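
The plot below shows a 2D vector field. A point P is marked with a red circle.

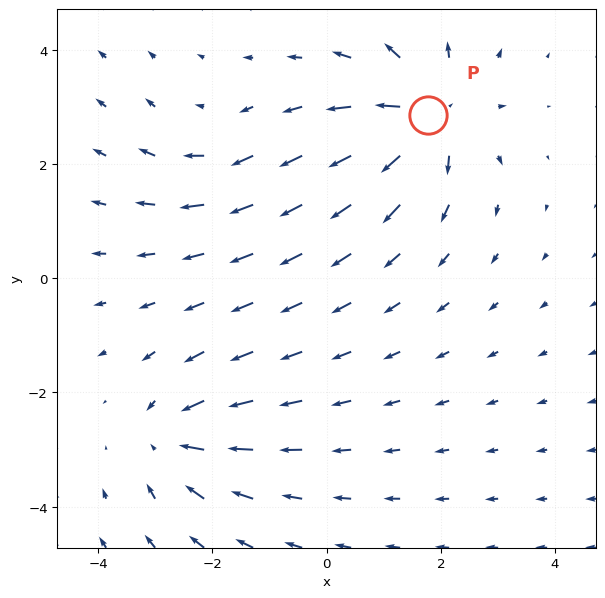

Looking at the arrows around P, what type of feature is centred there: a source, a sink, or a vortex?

At P (1.8, 2.9) the arrows spread outward. Divergence about +6, curl ≈0 — positive divergence with near-zero curl is a source.

source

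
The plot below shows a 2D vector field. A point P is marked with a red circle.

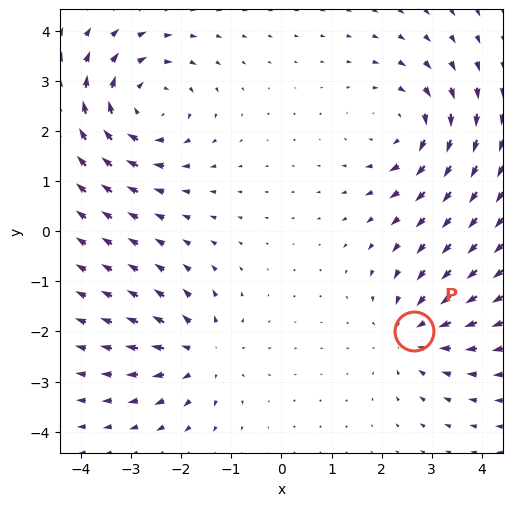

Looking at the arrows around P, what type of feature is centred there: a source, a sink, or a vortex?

At P (2.6, -2.0) the arrows converge inward. Divergence about -3, curl ≈0 — negative divergence with near-zero curl is a sink.

sink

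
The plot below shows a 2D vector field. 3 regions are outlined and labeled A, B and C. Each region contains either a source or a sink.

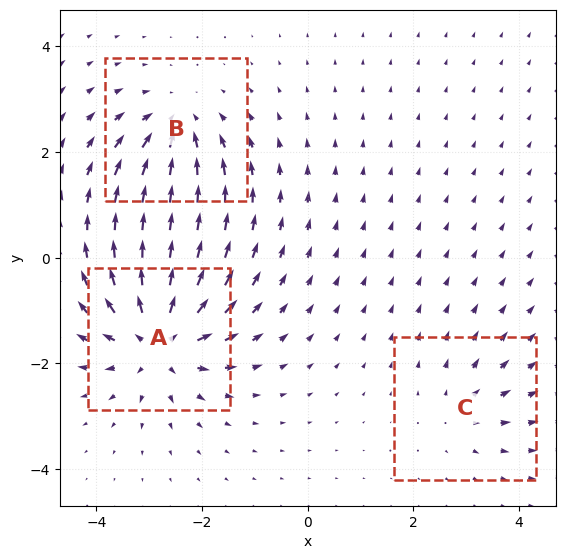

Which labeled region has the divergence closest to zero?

Divergence at each region's feature centre — A: about +6, B: about -4, C: about +2. Region C is closest to zero.

C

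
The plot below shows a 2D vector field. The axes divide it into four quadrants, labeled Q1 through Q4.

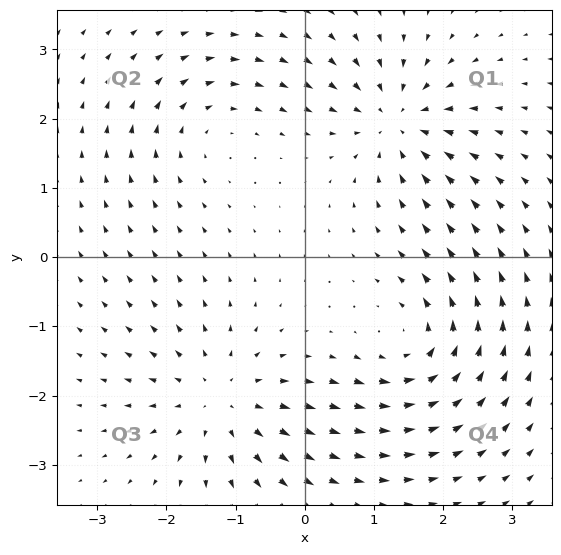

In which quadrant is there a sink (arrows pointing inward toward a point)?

The sink sits at approximately (1.3, 2.0), which lies in quadrant Q1. The divergence there is about -6, negative as expected for a sink.

Q1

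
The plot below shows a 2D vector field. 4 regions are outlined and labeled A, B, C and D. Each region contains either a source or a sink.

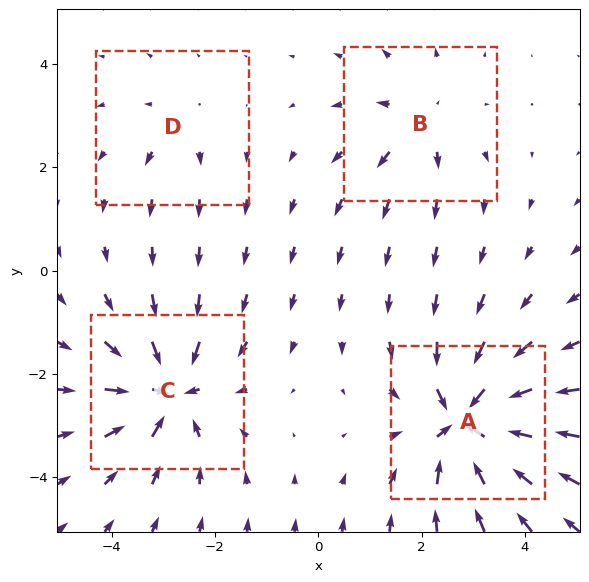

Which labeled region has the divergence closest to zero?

D

Divergence at each region's feature centre — A: about -7, B: about +4, C: about -6, D: about +2. Region D is closest to zero.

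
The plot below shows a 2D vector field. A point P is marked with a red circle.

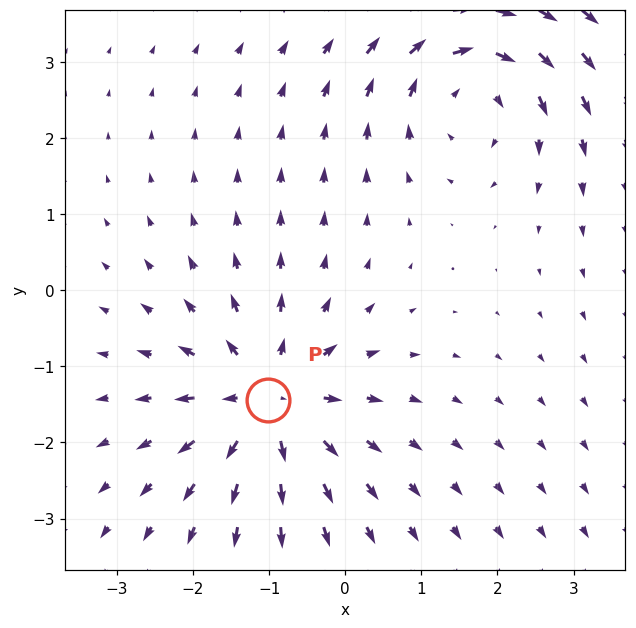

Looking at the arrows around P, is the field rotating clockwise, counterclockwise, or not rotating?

Near P at (-1.0, -1.4) the arrows show no circulation. The curl there is ≈0.

not rotating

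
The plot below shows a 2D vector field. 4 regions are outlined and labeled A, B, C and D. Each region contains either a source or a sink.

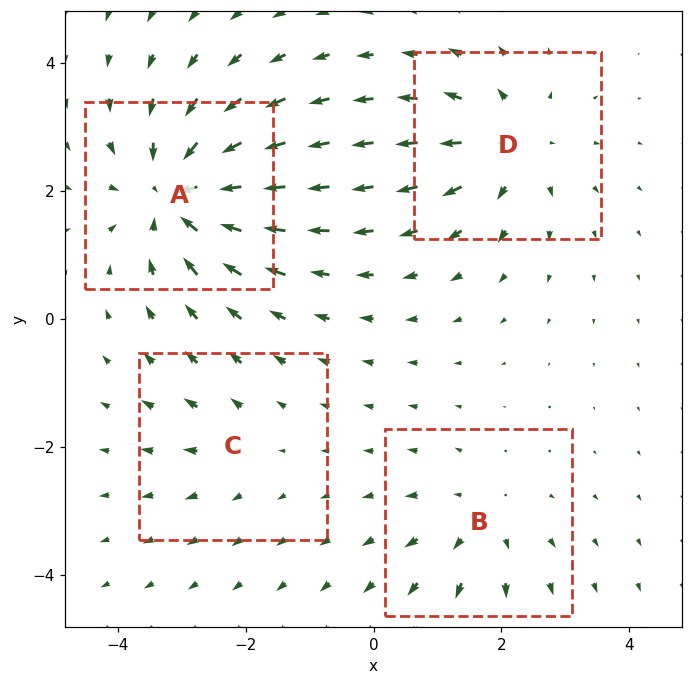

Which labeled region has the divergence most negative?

A

Divergence at each region's feature centre — A: about -7, B: about +3, C: about +2, D: about +5. Region A is most negative.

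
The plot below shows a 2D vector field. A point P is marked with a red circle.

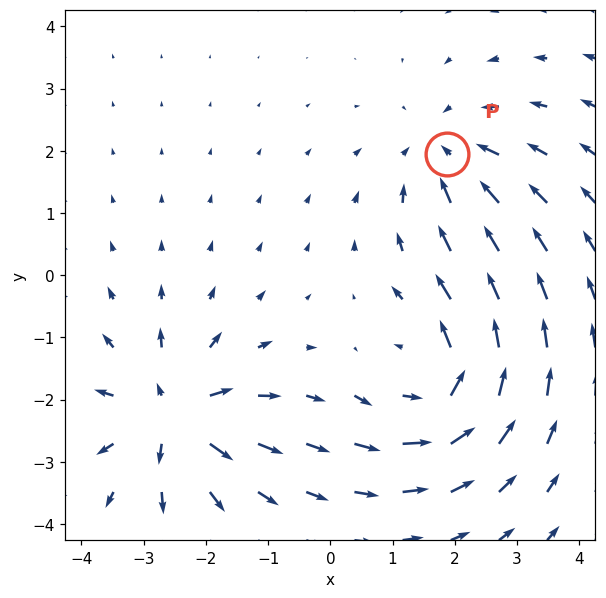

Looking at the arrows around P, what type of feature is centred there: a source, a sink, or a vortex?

At P (1.9, 1.9) the arrows converge inward. Divergence about -4, curl ≈0 — negative divergence with near-zero curl is a sink.

sink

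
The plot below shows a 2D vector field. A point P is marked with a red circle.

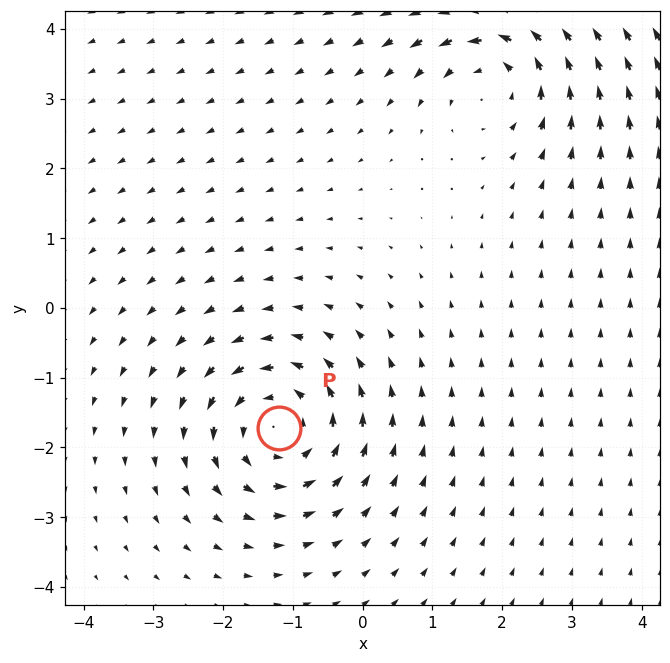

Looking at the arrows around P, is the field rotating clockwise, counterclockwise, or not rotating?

counterclockwise

Near P at (-1.2, -1.7) the arrows circulate counterclockwise. The curl (z-component) there is about +5; positive curl means counterclockwise rotation.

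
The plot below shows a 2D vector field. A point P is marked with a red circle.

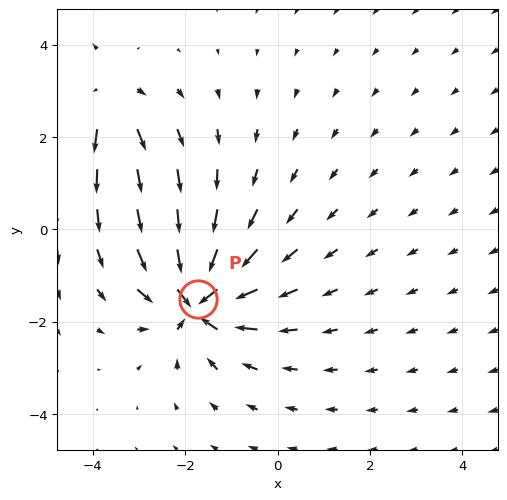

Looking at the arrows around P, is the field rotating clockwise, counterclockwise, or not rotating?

not rotating

Near P at (-1.7, -1.5) the arrows show no circulation. The curl there is ≈0.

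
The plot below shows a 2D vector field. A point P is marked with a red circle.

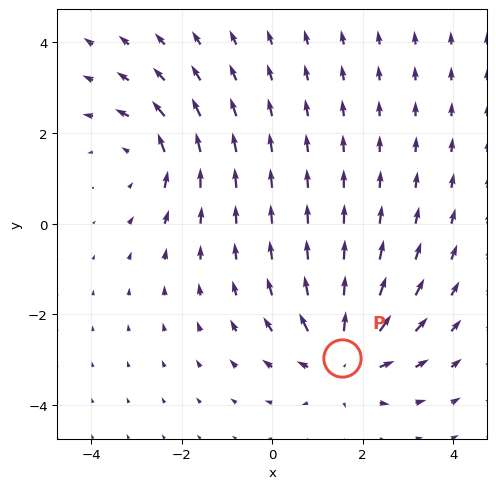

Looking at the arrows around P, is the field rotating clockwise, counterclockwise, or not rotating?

Near P at (1.5, -3.0) the arrows show no circulation. The curl there is ≈0.

not rotating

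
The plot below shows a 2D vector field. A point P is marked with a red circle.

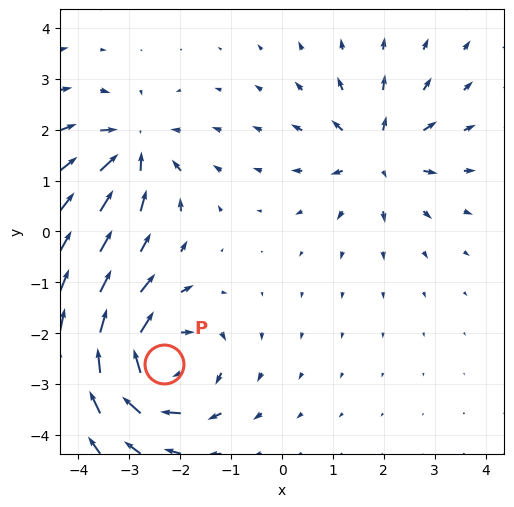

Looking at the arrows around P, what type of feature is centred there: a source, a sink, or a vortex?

At P (-2.3, -2.6) the arrows circulate clockwise. Divergence ≈0, curl about -5 — near-zero divergence with nonzero curl is a vortex.

vortex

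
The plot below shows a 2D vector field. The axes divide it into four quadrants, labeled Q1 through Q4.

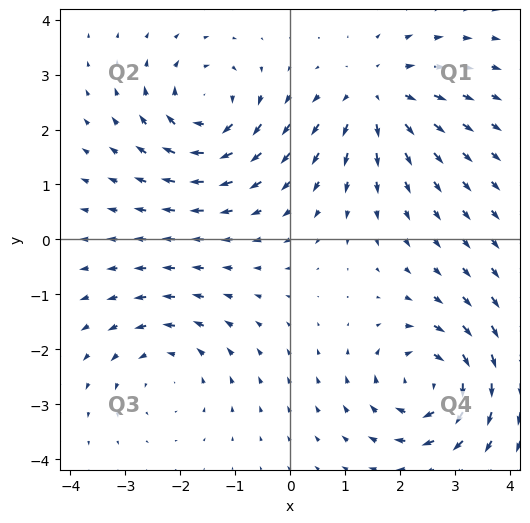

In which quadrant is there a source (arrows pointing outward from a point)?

Q1

The source sits at approximately (1.6, 2.6), which lies in quadrant Q1. The divergence there is about +5, positive as expected for a source.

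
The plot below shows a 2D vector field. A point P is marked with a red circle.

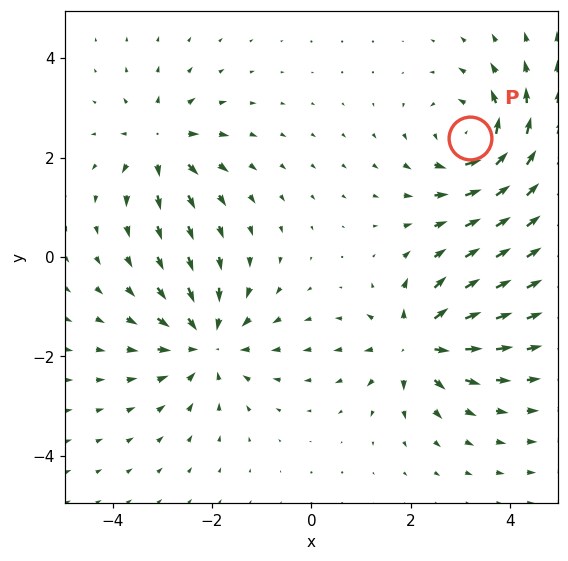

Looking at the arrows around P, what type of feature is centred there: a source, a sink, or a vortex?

At P (3.2, 2.4) the arrows circulate counterclockwise. Divergence ≈0, curl about +5 — near-zero divergence with nonzero curl is a vortex.

vortex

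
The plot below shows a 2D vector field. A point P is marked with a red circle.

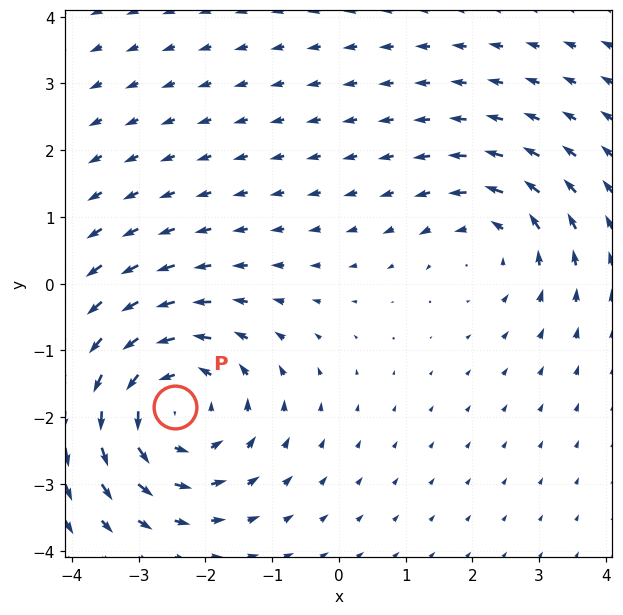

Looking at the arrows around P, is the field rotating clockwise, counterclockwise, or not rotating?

counterclockwise

Near P at (-2.5, -1.9) the arrows circulate counterclockwise. The curl (z-component) there is about +4; positive curl means counterclockwise rotation.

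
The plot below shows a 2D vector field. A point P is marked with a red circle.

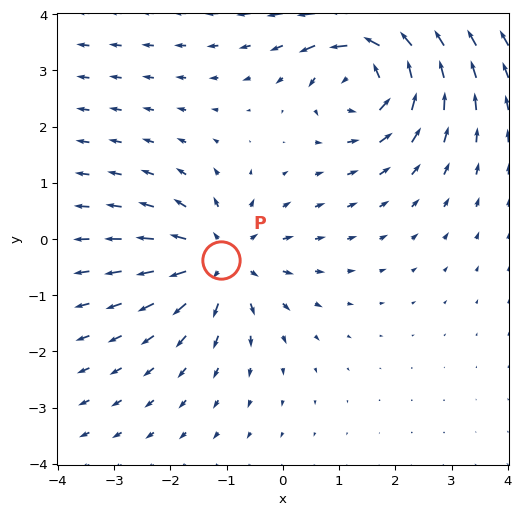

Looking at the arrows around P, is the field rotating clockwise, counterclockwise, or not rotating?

Near P at (-1.1, -0.4) the arrows show no circulation. The curl there is ≈0.

not rotating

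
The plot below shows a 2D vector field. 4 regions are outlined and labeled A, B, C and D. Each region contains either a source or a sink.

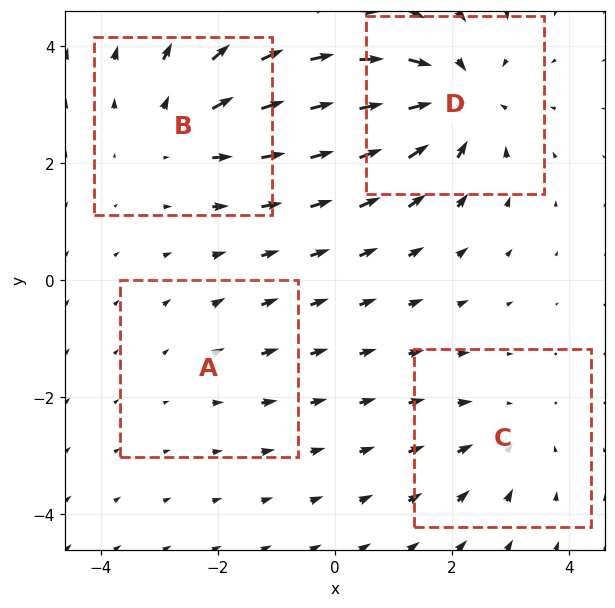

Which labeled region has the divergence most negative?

Divergence at each region's feature centre — A: about +2, B: about +4, C: about -3, D: about -6. Region D is most negative.

D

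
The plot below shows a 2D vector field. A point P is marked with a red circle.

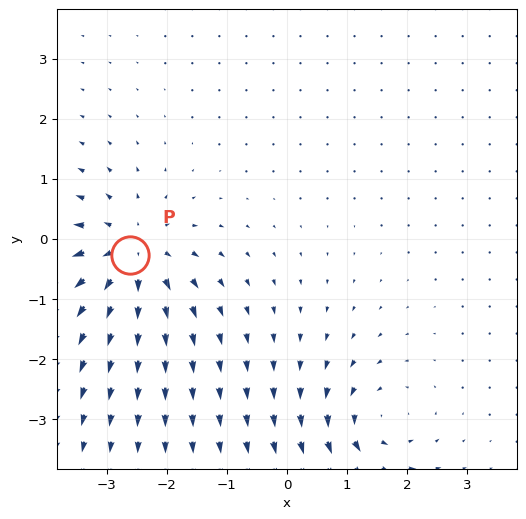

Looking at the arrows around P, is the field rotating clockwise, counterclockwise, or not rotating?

Near P at (-2.6, -0.3) the arrows show no circulation. The curl there is ≈0.

not rotating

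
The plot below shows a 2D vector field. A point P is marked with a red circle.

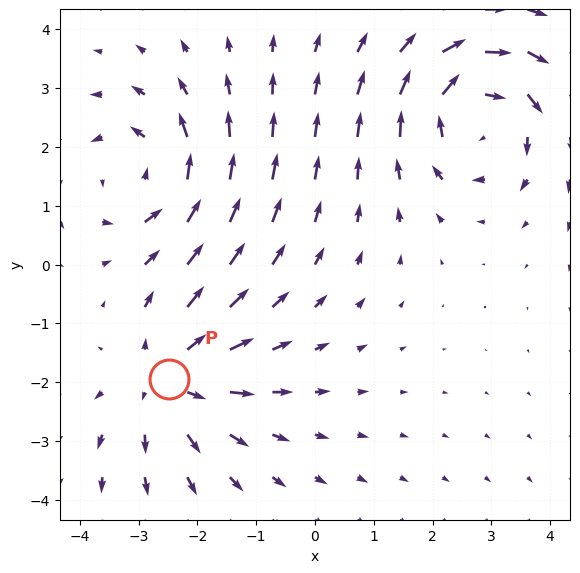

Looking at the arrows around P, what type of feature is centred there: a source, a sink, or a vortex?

At P (-2.5, -2.0) the arrows spread outward. Divergence about +4, curl ≈0 — positive divergence with near-zero curl is a source.

source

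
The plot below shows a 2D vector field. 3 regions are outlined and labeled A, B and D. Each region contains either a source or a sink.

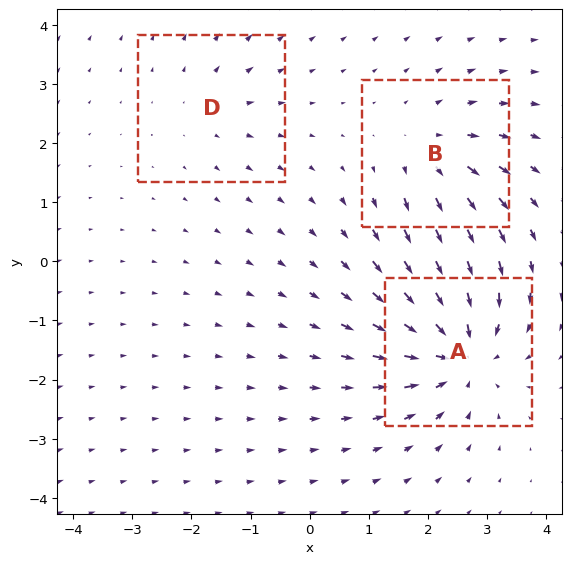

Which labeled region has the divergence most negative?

Divergence at each region's feature centre — A: about -6, B: about +3, D: about +2. Region A is most negative.

A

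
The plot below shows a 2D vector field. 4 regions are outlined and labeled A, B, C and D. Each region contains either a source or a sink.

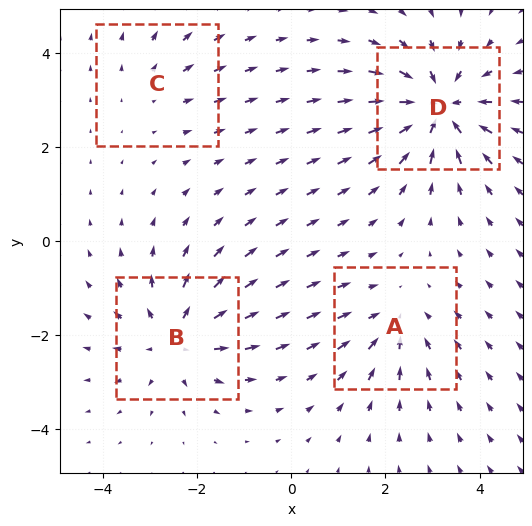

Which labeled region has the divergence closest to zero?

C

Divergence at each region's feature centre — A: about -3, B: about +5, C: about +2, D: about -6. Region C is closest to zero.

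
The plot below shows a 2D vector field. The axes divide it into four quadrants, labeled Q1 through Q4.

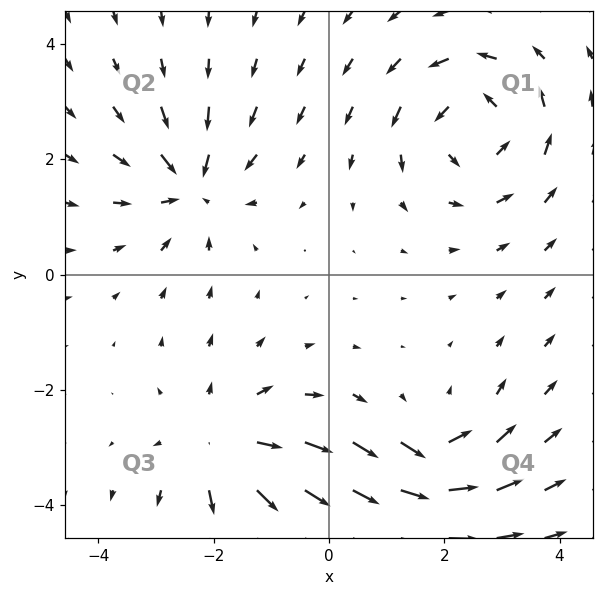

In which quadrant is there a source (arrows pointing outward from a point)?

Q3

The source sits at approximately (-1.8, -3.0), which lies in quadrant Q3. The divergence there is about +4, positive as expected for a source.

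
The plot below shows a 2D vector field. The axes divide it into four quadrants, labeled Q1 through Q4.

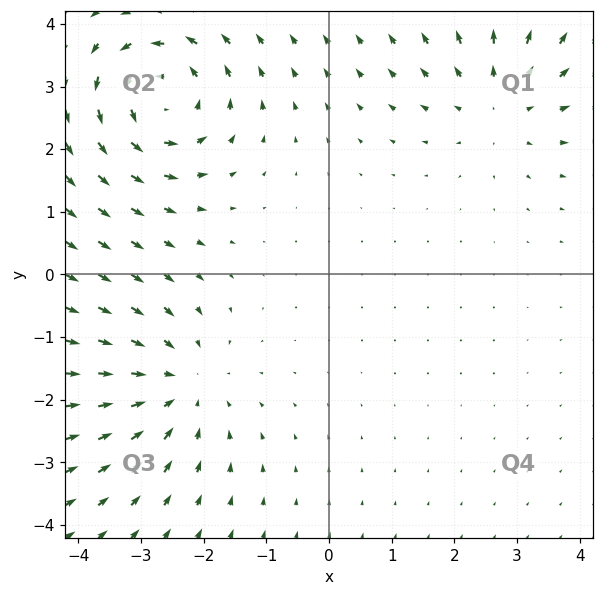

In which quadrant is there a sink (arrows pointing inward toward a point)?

The sink sits at approximately (-2.4, -1.8), which lies in quadrant Q3. The divergence there is about -3, negative as expected for a sink.

Q3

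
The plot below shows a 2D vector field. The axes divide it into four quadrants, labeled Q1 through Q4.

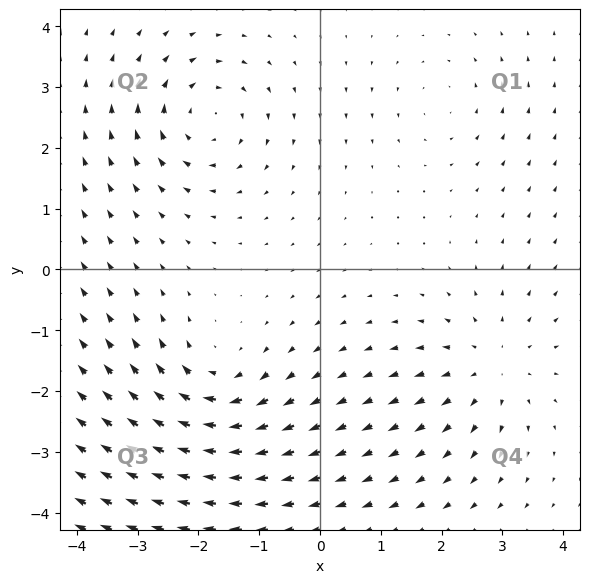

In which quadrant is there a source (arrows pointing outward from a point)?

The source sits at approximately (2.8, -1.6), which lies in quadrant Q4. The divergence there is about +3, positive as expected for a source.

Q4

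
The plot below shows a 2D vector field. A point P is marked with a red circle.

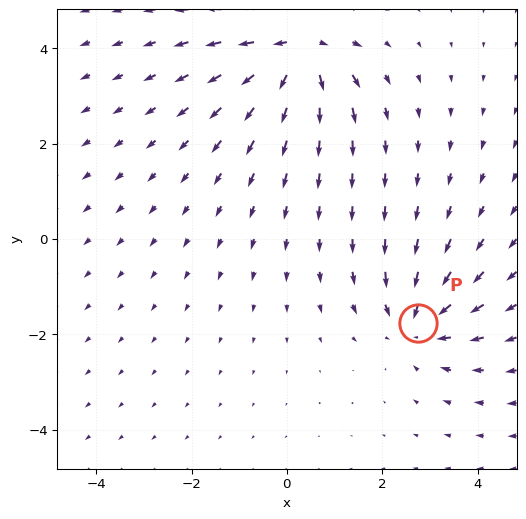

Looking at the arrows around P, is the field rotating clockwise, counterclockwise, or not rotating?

Near P at (2.7, -1.8) the arrows show no circulation. The curl there is ≈0.

not rotating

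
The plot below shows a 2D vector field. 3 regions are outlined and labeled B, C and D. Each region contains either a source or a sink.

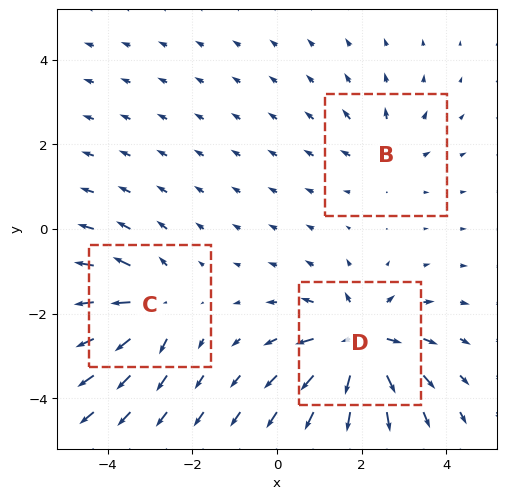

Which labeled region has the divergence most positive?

Divergence at each region's feature centre — B: about +2, C: about +4, D: about +5. Region D is most positive.

D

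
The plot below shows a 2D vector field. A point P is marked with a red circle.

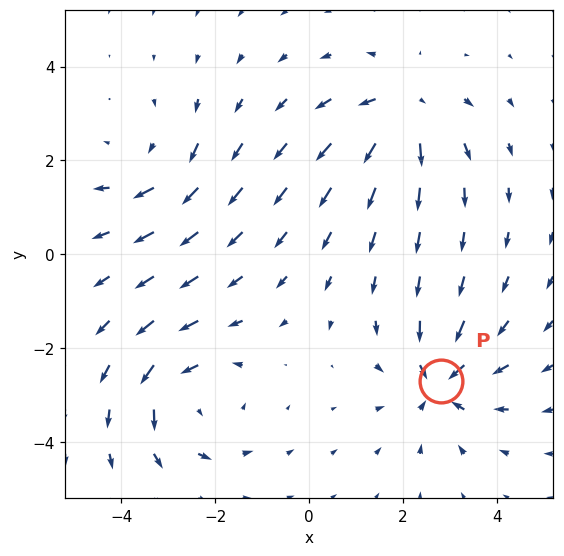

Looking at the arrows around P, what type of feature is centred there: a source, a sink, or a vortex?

sink

At P (2.8, -2.7) the arrows converge inward. Divergence about -5, curl ≈0 — negative divergence with near-zero curl is a sink.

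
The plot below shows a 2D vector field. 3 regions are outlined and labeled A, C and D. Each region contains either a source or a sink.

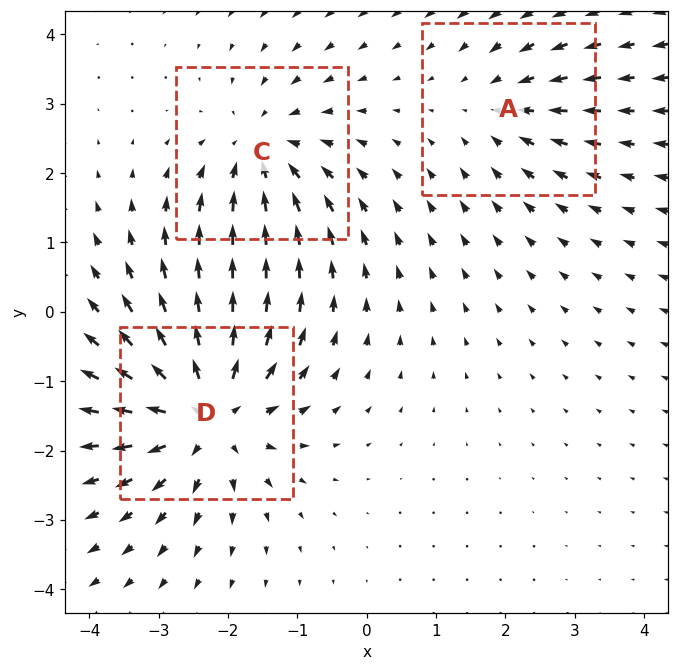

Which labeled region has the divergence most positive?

D

Divergence at each region's feature centre — A: about -2, C: about -3, D: about +5. Region D is most positive.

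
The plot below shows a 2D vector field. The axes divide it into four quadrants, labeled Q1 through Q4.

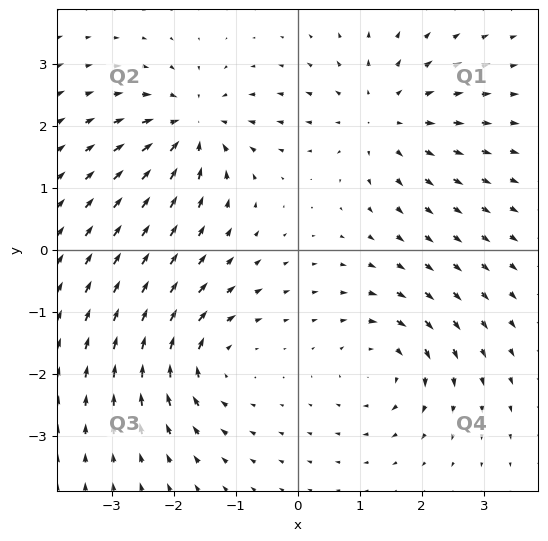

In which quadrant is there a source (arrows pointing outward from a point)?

The source sits at approximately (1.4, 2.1), which lies in quadrant Q1. The divergence there is about +4, positive as expected for a source.

Q1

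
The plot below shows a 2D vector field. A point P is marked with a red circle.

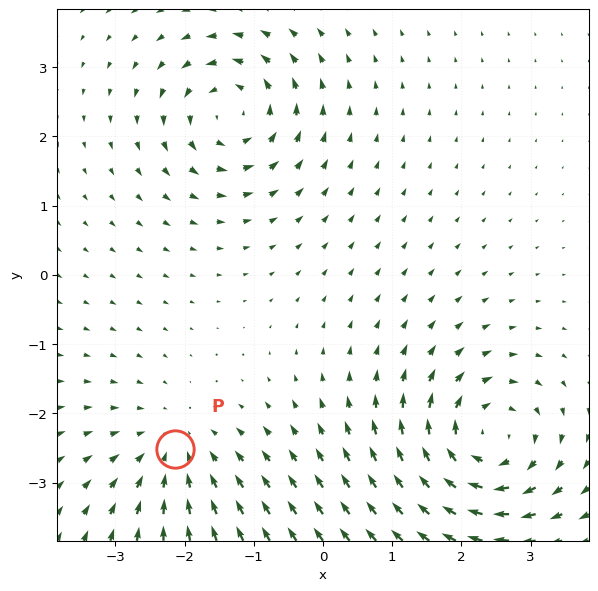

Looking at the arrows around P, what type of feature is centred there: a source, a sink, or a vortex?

sink

At P (-2.1, -2.5) the arrows converge inward. Divergence about -3, curl ≈0 — negative divergence with near-zero curl is a sink.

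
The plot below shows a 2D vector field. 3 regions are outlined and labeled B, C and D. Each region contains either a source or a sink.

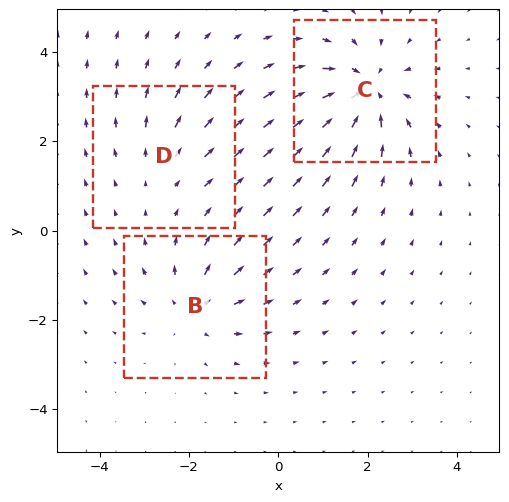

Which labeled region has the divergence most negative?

Divergence at each region's feature centre — B: about +4, C: about -5, D: about +2. Region C is most negative.

C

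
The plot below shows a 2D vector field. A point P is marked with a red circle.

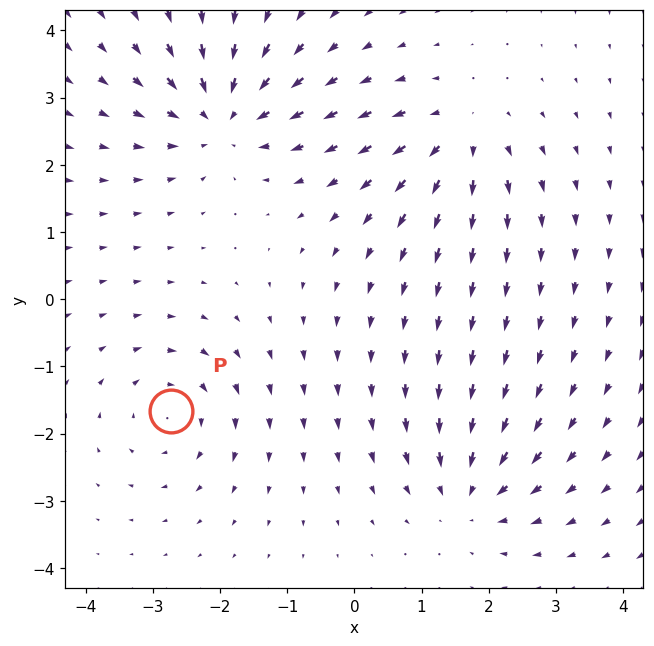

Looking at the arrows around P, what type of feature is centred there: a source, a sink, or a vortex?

vortex

At P (-2.7, -1.7) the arrows circulate clockwise. Divergence ≈0, curl about -4 — near-zero divergence with nonzero curl is a vortex.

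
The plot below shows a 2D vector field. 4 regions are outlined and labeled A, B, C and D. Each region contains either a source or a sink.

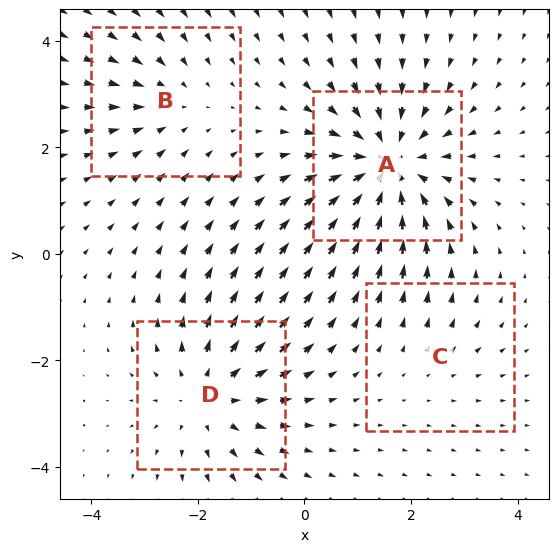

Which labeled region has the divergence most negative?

A

Divergence at each region's feature centre — A: about -6, B: about -3, C: about +2, D: about +4. Region A is most negative.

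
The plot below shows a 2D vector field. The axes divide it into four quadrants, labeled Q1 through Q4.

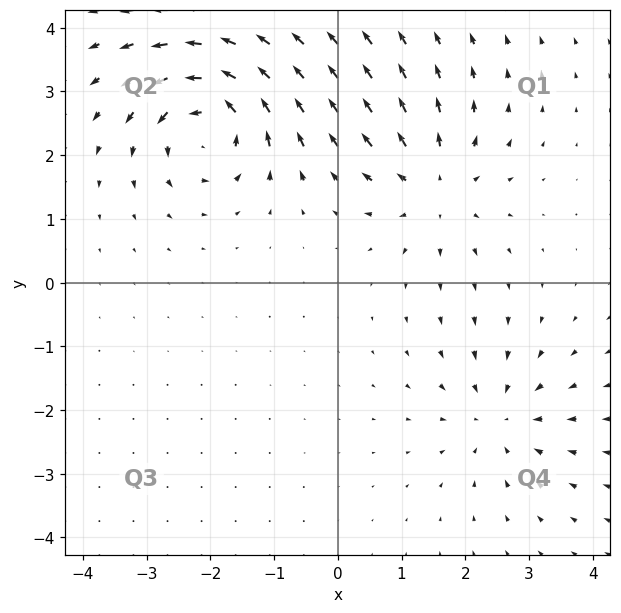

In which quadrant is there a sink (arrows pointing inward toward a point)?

The sink sits at approximately (2.5, -2.1), which lies in quadrant Q4. The divergence there is about -3, negative as expected for a sink.

Q4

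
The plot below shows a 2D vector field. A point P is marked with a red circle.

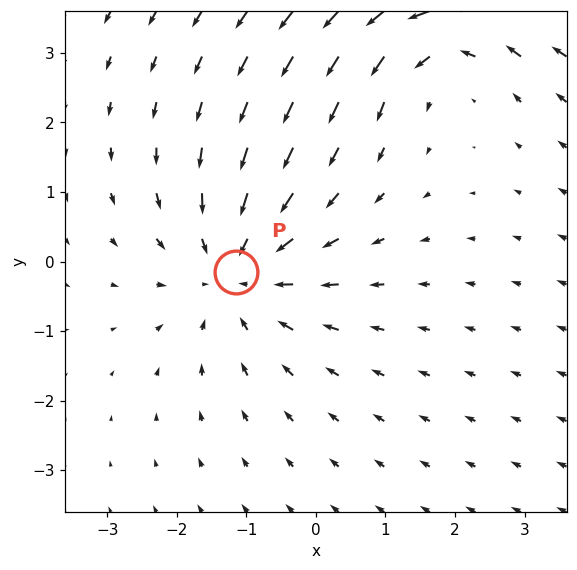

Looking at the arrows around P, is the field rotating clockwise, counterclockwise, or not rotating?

Near P at (-1.1, -0.2) the arrows show no circulation. The curl there is ≈0.

not rotating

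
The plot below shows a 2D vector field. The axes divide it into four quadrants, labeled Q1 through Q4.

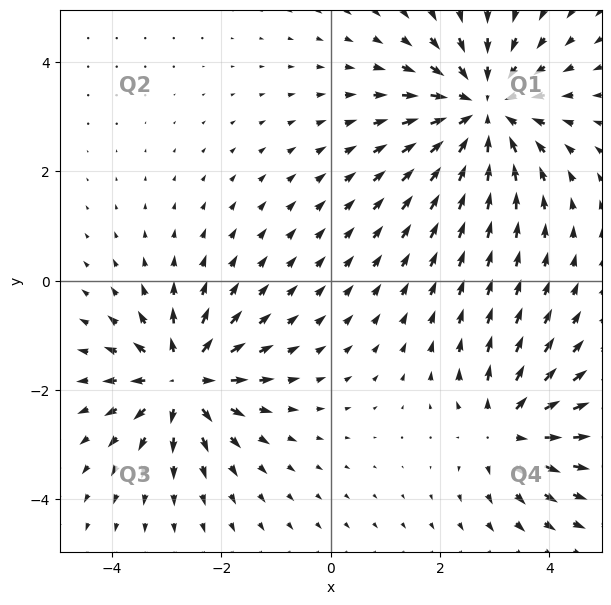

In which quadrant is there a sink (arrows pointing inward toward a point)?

The sink sits at approximately (2.8, 3.1), which lies in quadrant Q1. The divergence there is about -4, negative as expected for a sink.

Q1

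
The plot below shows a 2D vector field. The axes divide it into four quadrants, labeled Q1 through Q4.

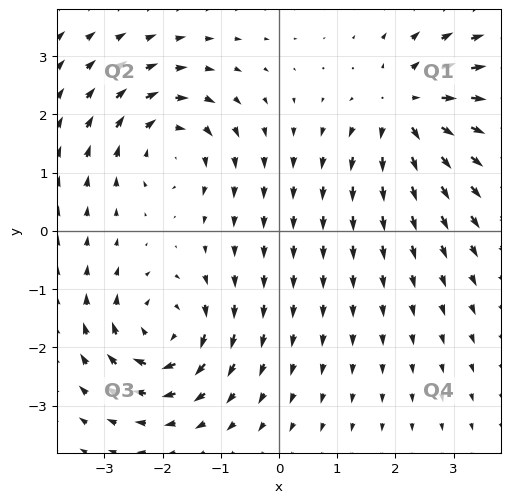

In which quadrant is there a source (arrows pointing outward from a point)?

Q1

The source sits at approximately (2.2, 2.1), which lies in quadrant Q1. The divergence there is about +6, positive as expected for a source.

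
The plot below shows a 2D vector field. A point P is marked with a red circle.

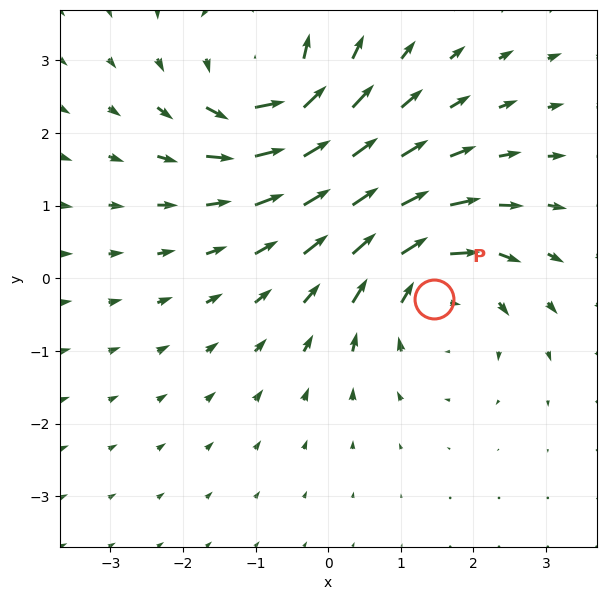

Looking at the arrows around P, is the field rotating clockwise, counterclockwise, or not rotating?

clockwise

Near P at (1.5, -0.3) the arrows circulate clockwise. The curl (z-component) there is about -4; negative curl means clockwise rotation.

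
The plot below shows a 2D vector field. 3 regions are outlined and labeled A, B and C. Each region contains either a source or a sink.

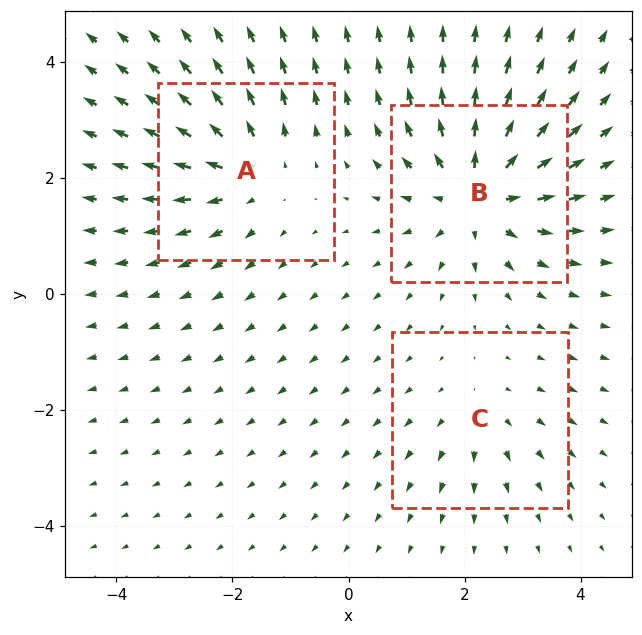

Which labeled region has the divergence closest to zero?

Divergence at each region's feature centre — A: about +3, B: about +5, C: about +2. Region C is closest to zero.

C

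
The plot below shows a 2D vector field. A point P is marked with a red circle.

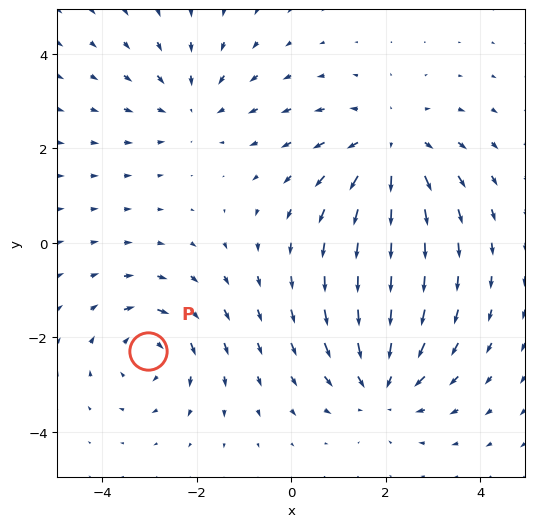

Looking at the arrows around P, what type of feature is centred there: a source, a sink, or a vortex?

vortex

At P (-3.0, -2.3) the arrows circulate clockwise. Divergence ≈0, curl about -4 — near-zero divergence with nonzero curl is a vortex.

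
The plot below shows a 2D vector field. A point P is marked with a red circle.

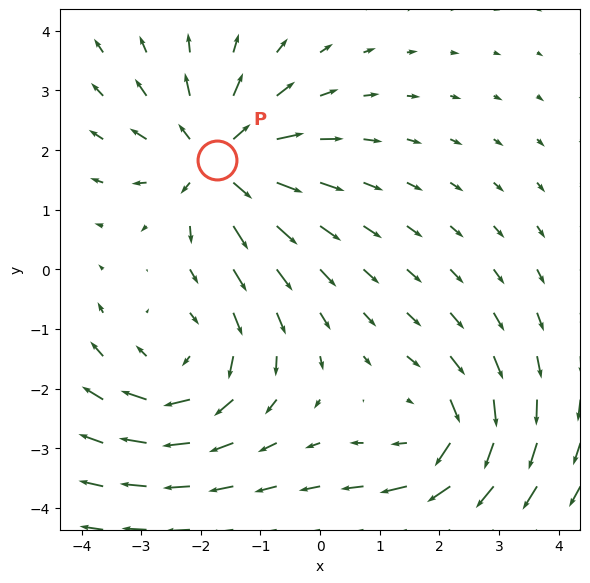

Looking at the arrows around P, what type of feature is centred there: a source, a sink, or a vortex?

At P (-1.7, 1.8) the arrows spread outward. Divergence about +6, curl ≈0 — positive divergence with near-zero curl is a source.

source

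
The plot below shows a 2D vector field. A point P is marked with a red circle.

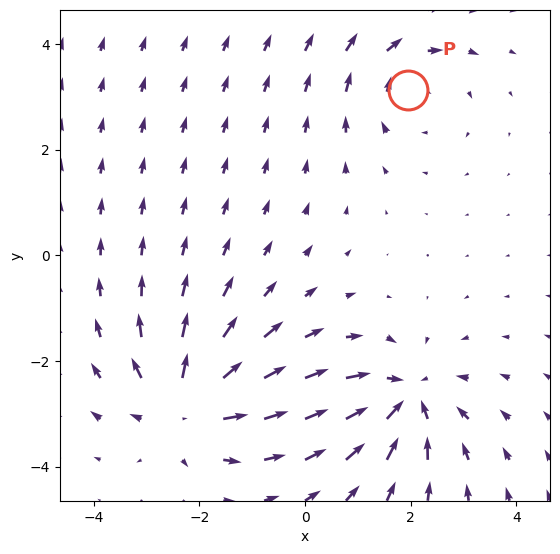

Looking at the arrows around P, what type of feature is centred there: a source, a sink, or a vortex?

vortex

At P (2.0, 3.1) the arrows circulate clockwise. Divergence ≈0, curl about -3 — near-zero divergence with nonzero curl is a vortex.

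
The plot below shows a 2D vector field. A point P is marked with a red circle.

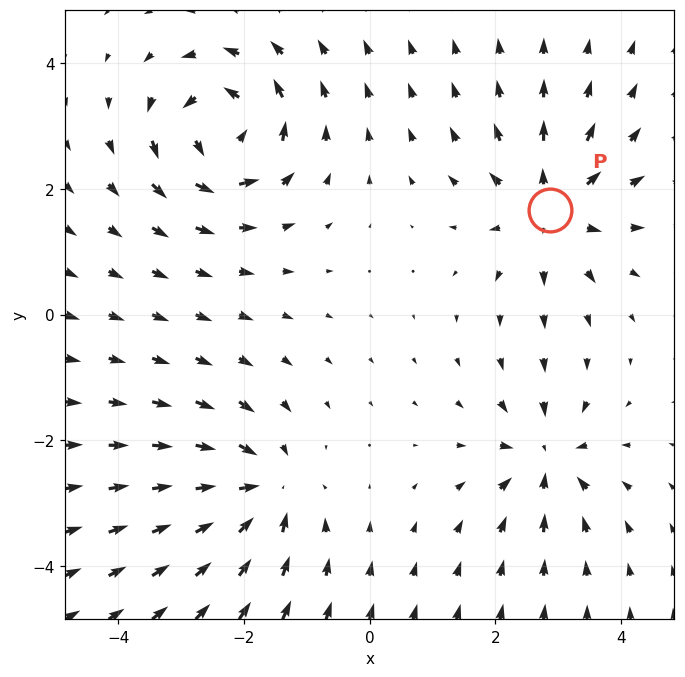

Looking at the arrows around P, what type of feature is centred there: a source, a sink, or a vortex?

At P (2.9, 1.7) the arrows spread outward. Divergence about +4, curl ≈0 — positive divergence with near-zero curl is a source.

source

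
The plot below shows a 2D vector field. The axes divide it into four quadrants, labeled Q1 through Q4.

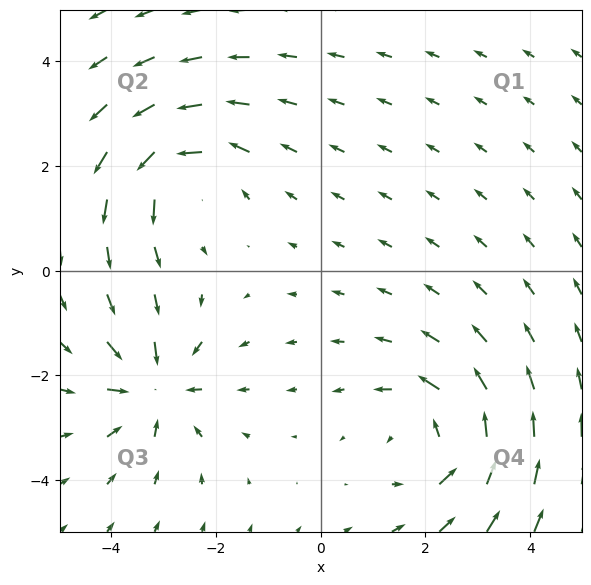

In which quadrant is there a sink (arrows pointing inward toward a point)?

Q3

The sink sits at approximately (-3.2, -2.2), which lies in quadrant Q3. The divergence there is about -6, negative as expected for a sink.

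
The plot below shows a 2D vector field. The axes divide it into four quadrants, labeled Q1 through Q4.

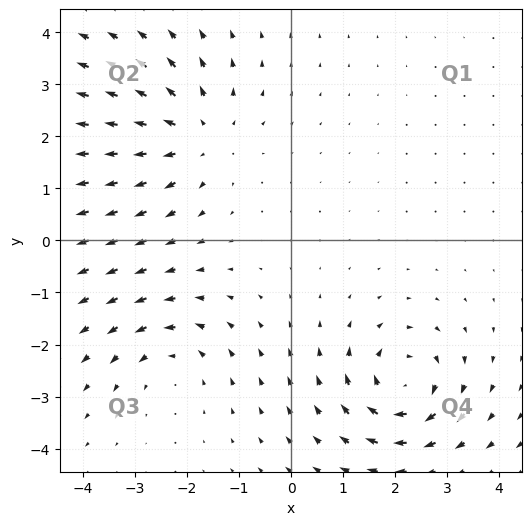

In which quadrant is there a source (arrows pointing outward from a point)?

Q2

The source sits at approximately (-1.8, 2.0), which lies in quadrant Q2. The divergence there is about +3, positive as expected for a source.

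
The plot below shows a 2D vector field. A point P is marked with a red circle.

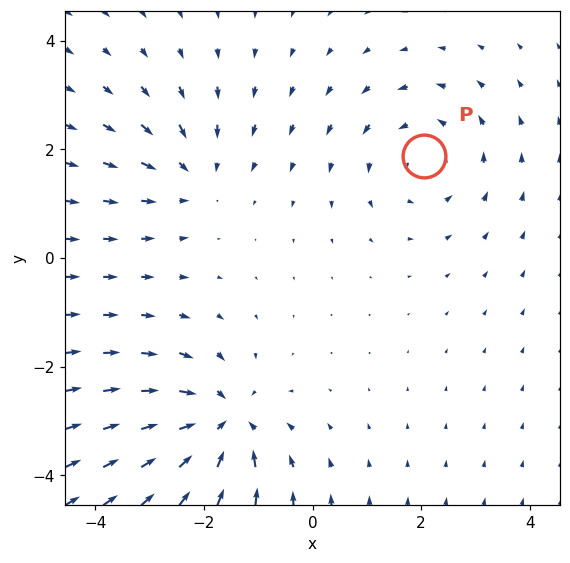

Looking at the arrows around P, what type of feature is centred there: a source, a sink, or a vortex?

vortex

At P (2.0, 1.9) the arrows circulate counterclockwise. Divergence ≈0, curl about +3 — near-zero divergence with nonzero curl is a vortex.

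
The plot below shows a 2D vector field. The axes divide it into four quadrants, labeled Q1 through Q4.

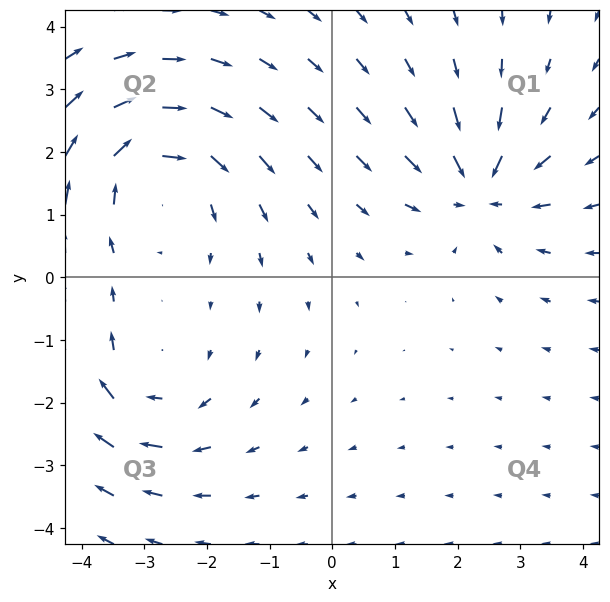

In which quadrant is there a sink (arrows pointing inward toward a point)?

The sink sits at approximately (2.4, 1.4), which lies in quadrant Q1. The divergence there is about -5, negative as expected for a sink.

Q1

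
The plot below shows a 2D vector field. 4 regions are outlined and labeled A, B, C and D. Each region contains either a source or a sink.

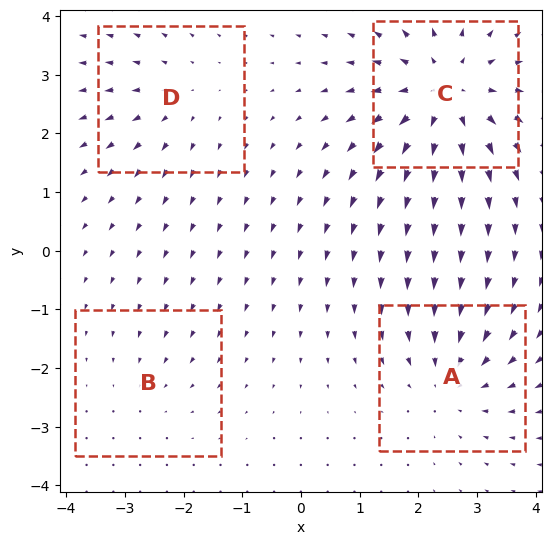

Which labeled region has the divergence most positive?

Divergence at each region's feature centre — A: about -4, B: about -2, C: about +6, D: about +3. Region C is most positive.

C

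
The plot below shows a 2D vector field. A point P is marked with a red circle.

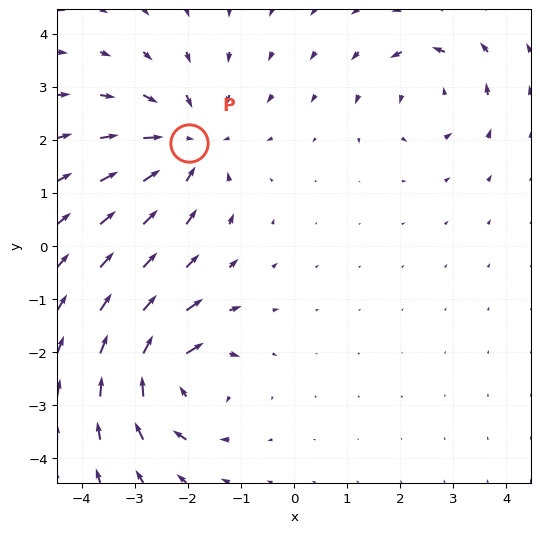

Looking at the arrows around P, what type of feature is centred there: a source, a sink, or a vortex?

At P (-2.0, 1.9) the arrows converge inward. Divergence about -4, curl ≈0 — negative divergence with near-zero curl is a sink.

sink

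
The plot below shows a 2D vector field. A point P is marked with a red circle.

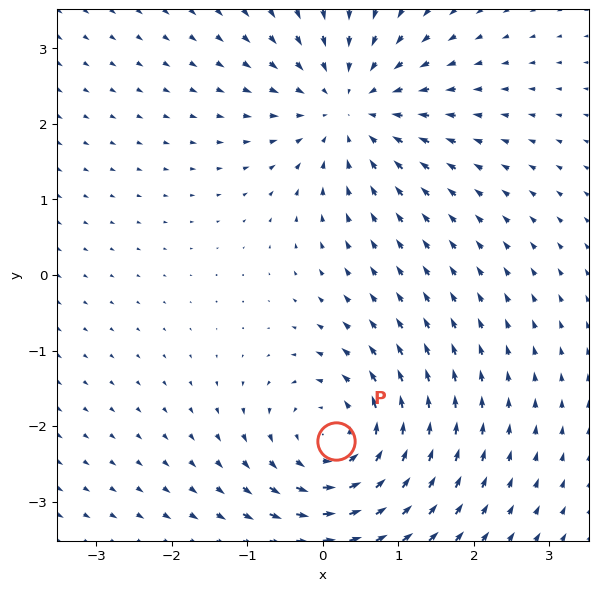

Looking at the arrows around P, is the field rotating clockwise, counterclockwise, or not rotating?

Near P at (0.2, -2.2) the arrows circulate counterclockwise. The curl (z-component) there is about +4; positive curl means counterclockwise rotation.

counterclockwise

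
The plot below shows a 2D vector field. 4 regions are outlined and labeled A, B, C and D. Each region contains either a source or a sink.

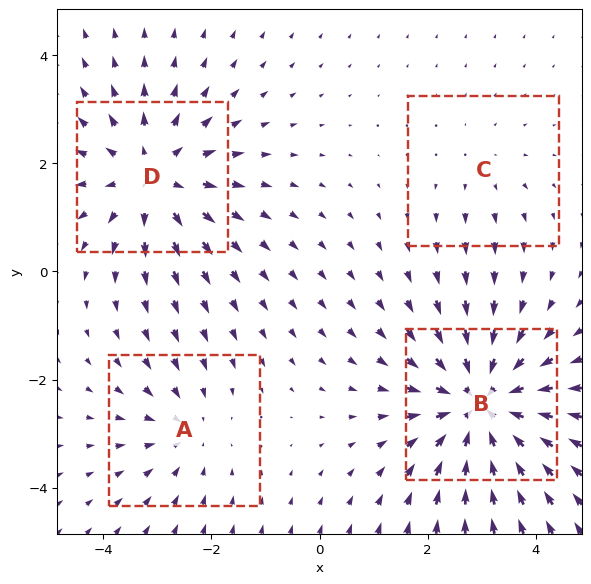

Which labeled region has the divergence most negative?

Divergence at each region's feature centre — A: about -3, B: about -6, C: about +2, D: about +5. Region B is most negative.

B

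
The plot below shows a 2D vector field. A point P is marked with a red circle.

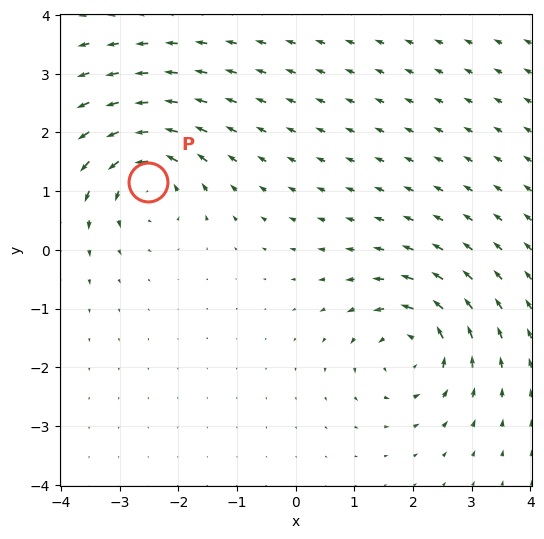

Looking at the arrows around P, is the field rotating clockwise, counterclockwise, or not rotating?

Near P at (-2.5, 1.1) the arrows circulate counterclockwise. The curl (z-component) there is about +5; positive curl means counterclockwise rotation.

counterclockwise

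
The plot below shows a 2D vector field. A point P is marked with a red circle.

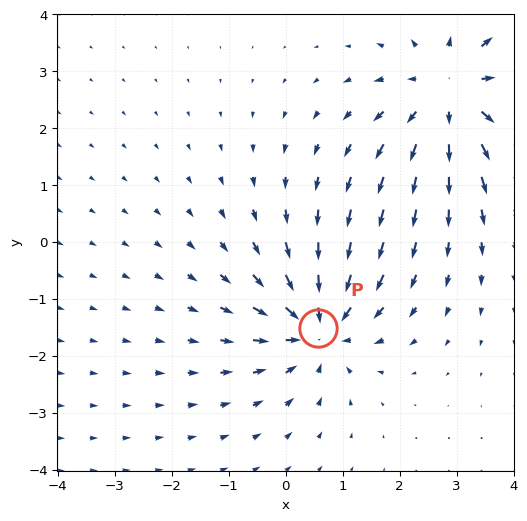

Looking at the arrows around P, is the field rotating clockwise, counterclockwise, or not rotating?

Near P at (0.6, -1.5) the arrows show no circulation. The curl there is ≈0.

not rotating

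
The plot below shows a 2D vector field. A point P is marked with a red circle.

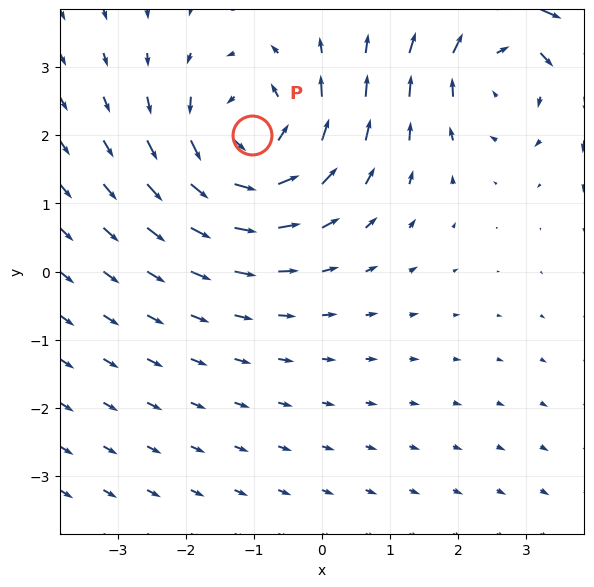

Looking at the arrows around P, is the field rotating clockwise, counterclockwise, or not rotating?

Near P at (-1.0, 2.0) the arrows circulate counterclockwise. The curl (z-component) there is about +4; positive curl means counterclockwise rotation.

counterclockwise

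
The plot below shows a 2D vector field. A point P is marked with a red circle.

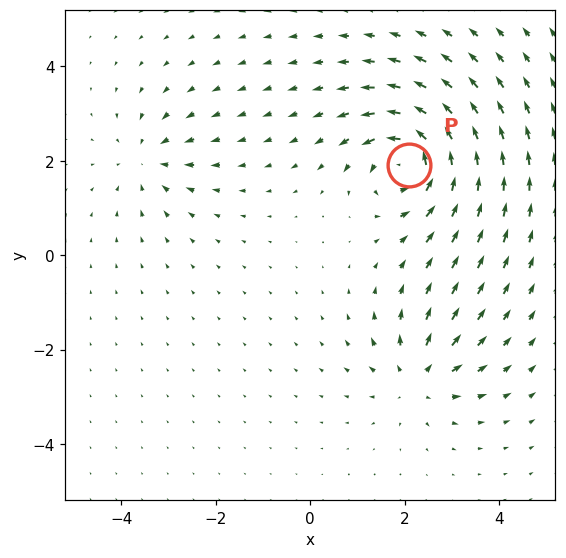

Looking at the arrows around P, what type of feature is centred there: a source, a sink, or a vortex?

At P (2.1, 1.9) the arrows circulate counterclockwise. Divergence ≈0, curl about +6 — near-zero divergence with nonzero curl is a vortex.

vortex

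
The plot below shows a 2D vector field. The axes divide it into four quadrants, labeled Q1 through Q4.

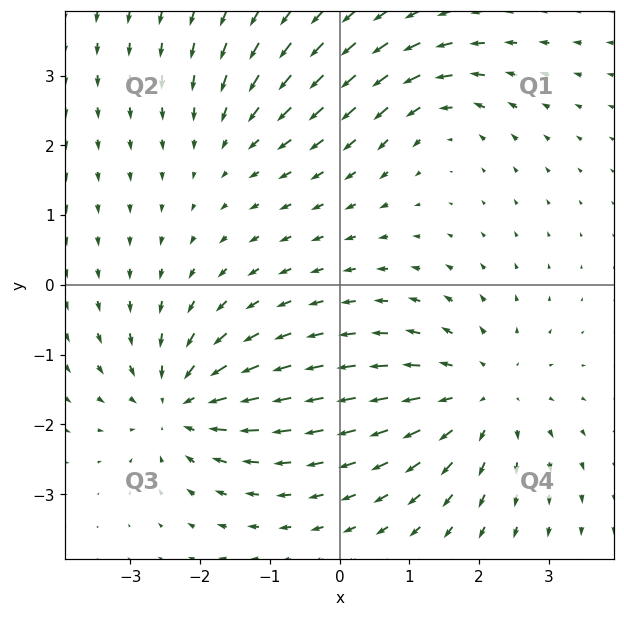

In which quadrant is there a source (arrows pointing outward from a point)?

Q4

The source sits at approximately (2.0, -1.6), which lies in quadrant Q4. The divergence there is about +4, positive as expected for a source.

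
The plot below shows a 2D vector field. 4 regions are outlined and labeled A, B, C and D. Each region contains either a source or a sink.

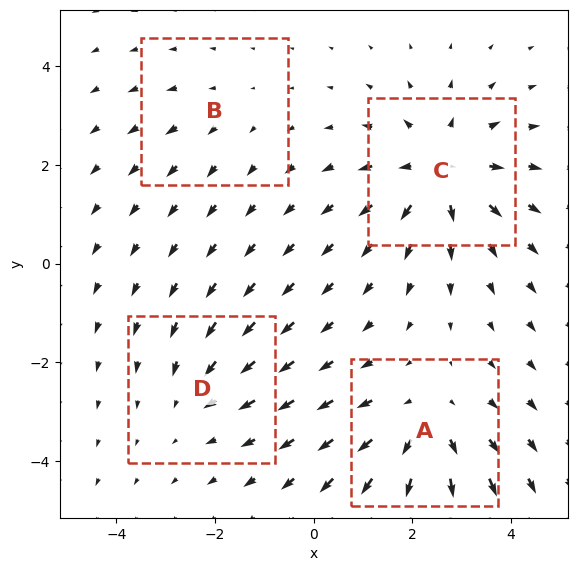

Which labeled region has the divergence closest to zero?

Divergence at each region's feature centre — A: about +4, B: about +2, C: about +6, D: about -3. Region B is closest to zero.

B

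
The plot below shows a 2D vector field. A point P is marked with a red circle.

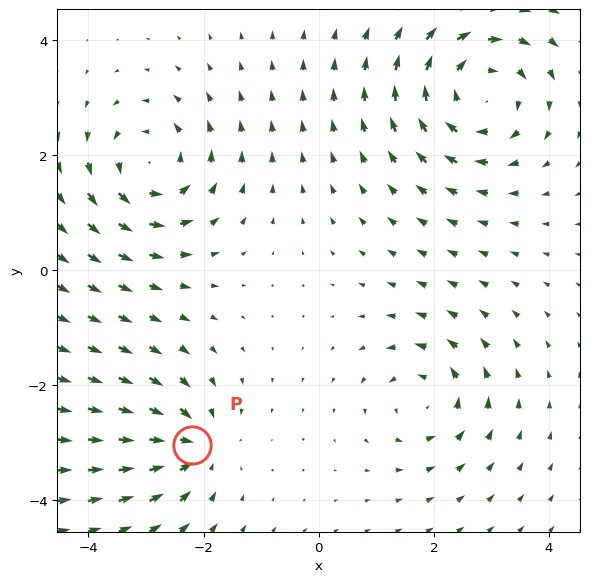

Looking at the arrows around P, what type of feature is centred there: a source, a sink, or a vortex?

sink

At P (-2.2, -3.0) the arrows converge inward. Divergence about -4, curl ≈0 — negative divergence with near-zero curl is a sink.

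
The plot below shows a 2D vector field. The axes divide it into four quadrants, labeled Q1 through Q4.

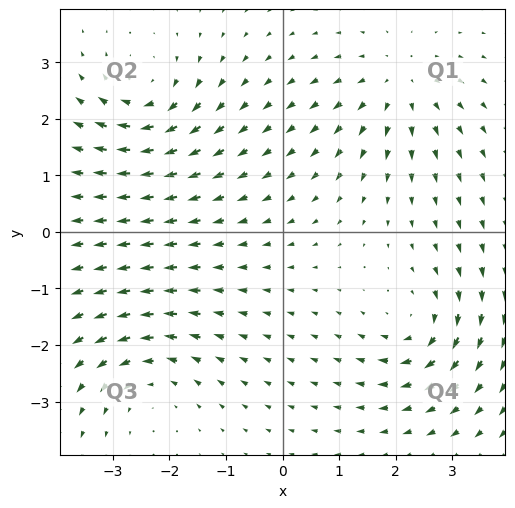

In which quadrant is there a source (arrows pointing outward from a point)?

Q1

The source sits at approximately (2.1, 2.6), which lies in quadrant Q1. The divergence there is about +4, positive as expected for a source.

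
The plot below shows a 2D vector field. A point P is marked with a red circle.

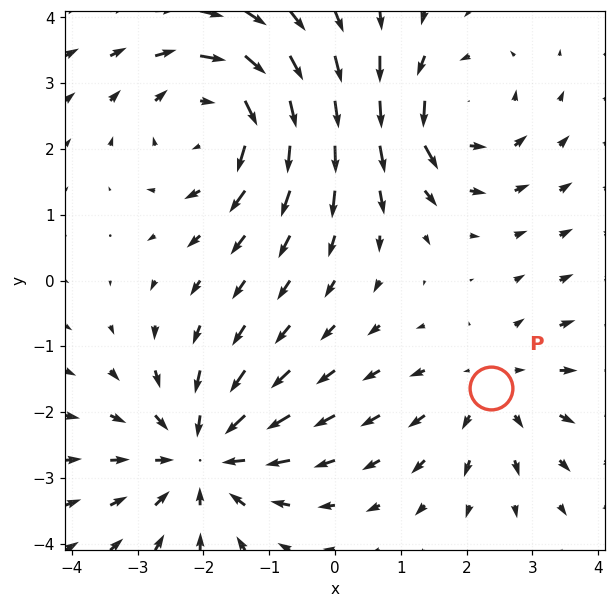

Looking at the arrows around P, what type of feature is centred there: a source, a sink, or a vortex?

source

At P (2.4, -1.6) the arrows spread outward. Divergence about +3, curl ≈0 — positive divergence with near-zero curl is a source.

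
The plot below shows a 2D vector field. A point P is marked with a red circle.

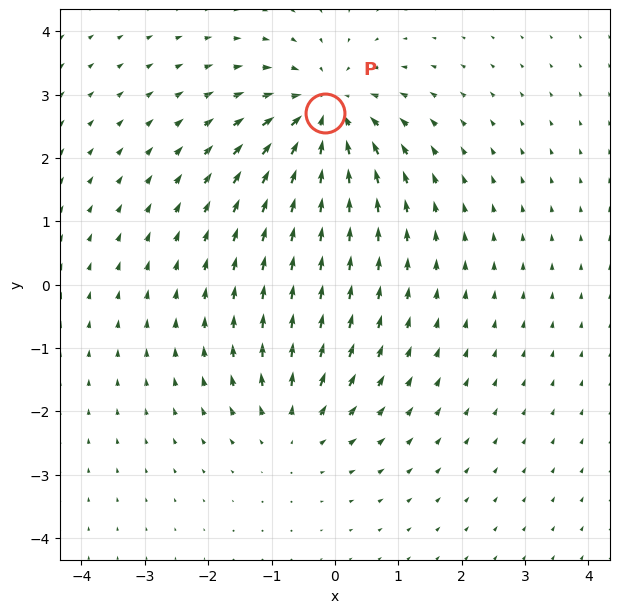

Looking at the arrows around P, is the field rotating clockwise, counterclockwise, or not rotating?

Near P at (-0.2, 2.7) the arrows show no circulation. The curl there is ≈0.

not rotating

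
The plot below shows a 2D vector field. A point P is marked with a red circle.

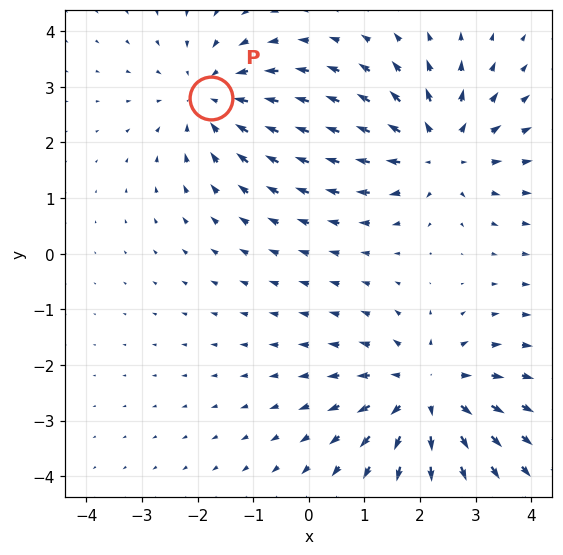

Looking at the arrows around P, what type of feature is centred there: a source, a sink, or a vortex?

At P (-1.8, 2.8) the arrows converge inward. Divergence about -3, curl ≈0 — negative divergence with near-zero curl is a sink.

sink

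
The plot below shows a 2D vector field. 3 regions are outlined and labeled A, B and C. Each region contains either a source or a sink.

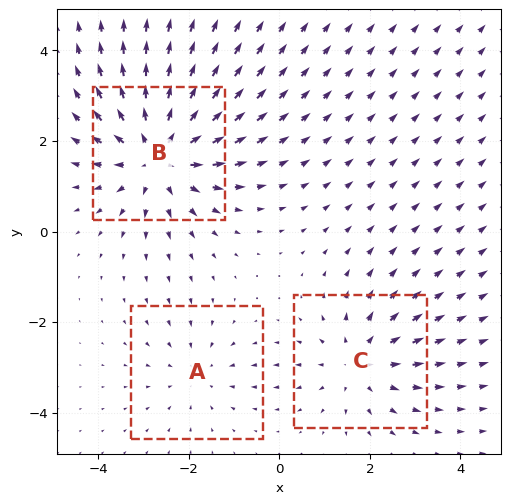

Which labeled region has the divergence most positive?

Divergence at each region's feature centre — A: about -2, B: about +4, C: about +3. Region B is most positive.

B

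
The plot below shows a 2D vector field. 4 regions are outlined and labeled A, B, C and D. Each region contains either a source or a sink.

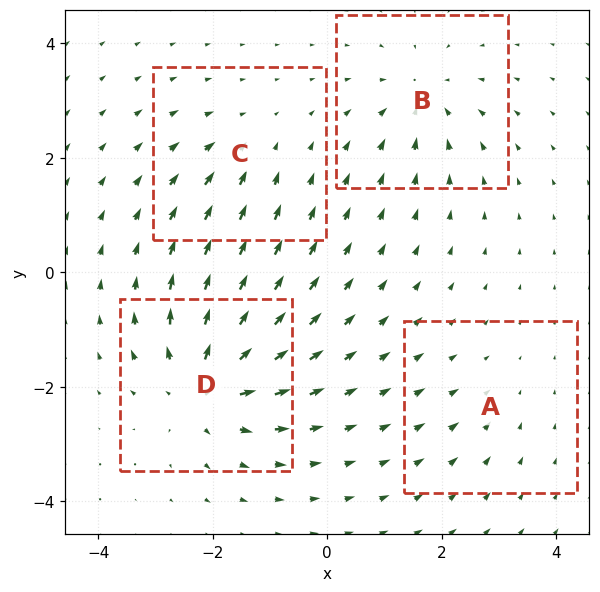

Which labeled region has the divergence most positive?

D

Divergence at each region's feature centre — A: about -2, B: about -5, C: about -3, D: about +7. Region D is most positive.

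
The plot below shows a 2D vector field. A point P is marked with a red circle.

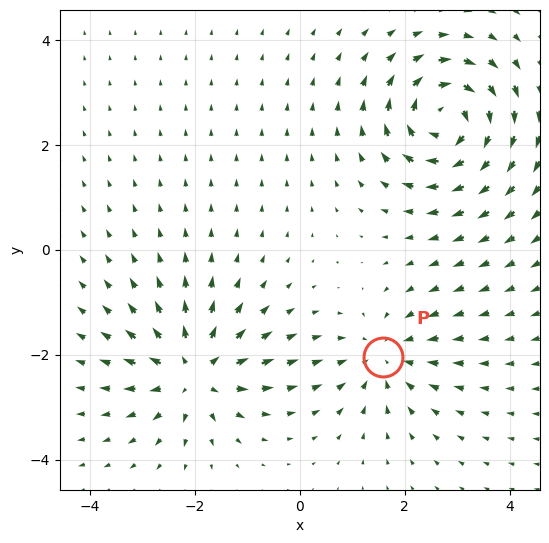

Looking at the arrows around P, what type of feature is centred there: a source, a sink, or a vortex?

At P (1.6, -2.0) the arrows converge inward. Divergence about -4, curl ≈0 — negative divergence with near-zero curl is a sink.

sink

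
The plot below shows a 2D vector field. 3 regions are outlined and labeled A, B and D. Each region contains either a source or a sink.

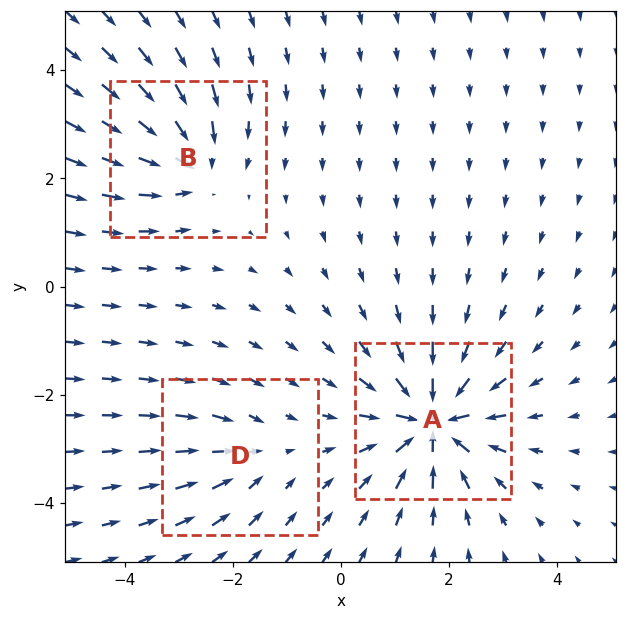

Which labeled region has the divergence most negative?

Divergence at each region's feature centre — A: about -6, B: about -4, D: about -3. Region A is most negative.

A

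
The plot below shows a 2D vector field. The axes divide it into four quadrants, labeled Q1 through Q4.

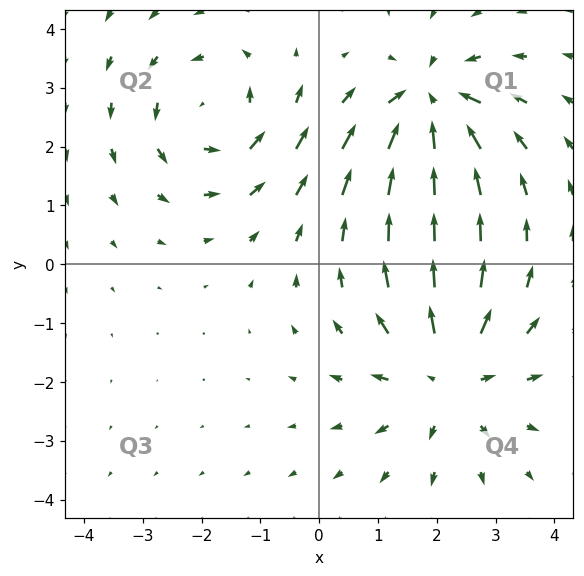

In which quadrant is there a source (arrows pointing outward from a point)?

The source sits at approximately (2.2, -1.9), which lies in quadrant Q4. The divergence there is about +4, positive as expected for a source.

Q4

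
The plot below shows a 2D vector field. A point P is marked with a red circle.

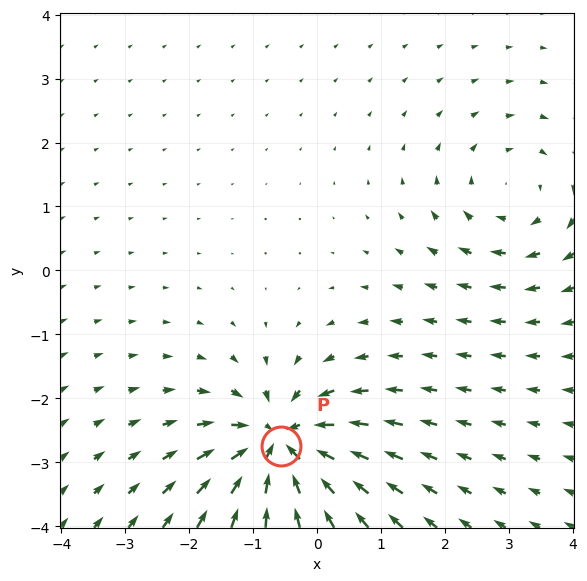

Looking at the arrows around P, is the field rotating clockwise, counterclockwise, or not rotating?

Near P at (-0.6, -2.8) the arrows show no circulation. The curl there is ≈0.

not rotating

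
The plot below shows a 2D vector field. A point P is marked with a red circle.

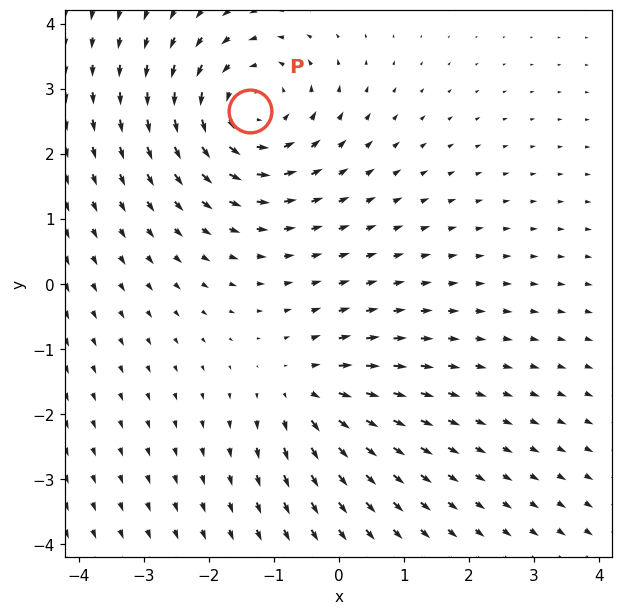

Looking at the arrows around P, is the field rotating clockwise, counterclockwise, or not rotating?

counterclockwise

Near P at (-1.4, 2.7) the arrows circulate counterclockwise. The curl (z-component) there is about +4; positive curl means counterclockwise rotation.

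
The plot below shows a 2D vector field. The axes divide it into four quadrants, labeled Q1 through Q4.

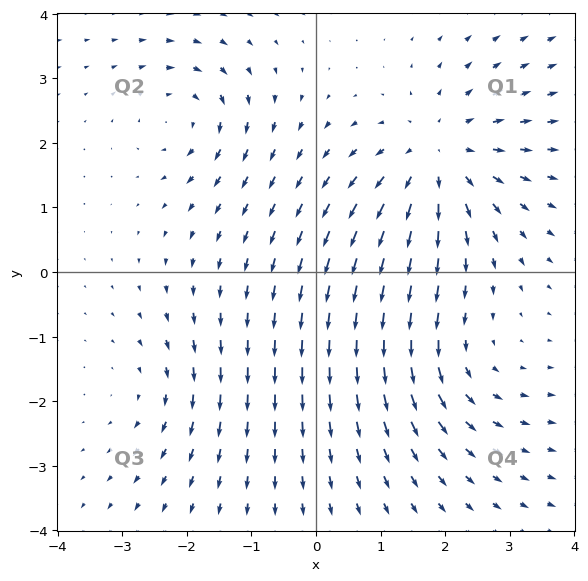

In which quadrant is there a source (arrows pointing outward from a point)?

The source sits at approximately (1.9, 1.8), which lies in quadrant Q1. The divergence there is about +4, positive as expected for a source.

Q1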